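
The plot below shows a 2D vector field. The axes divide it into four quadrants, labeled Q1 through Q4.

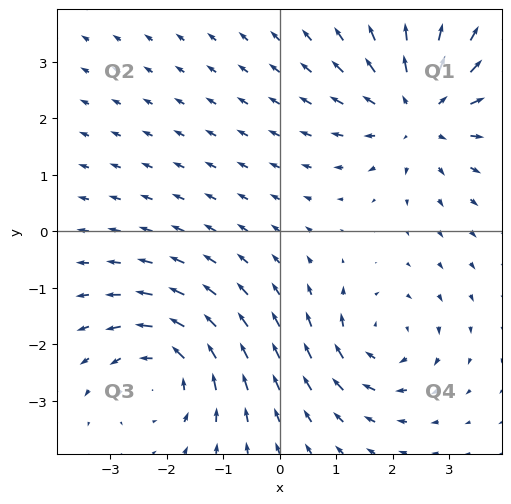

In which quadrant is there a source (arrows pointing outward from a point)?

The source sits at approximately (2.5, 2.1), which lies in quadrant Q1. The divergence there is about +4, positive as expected for a source.

Q1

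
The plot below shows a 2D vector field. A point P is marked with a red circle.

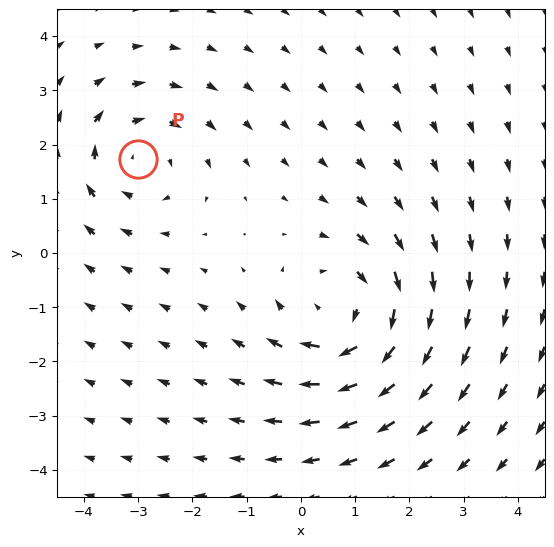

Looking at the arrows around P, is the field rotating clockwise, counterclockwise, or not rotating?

clockwise

Near P at (-3.0, 1.7) the arrows circulate clockwise. The curl (z-component) there is about -3; negative curl means clockwise rotation.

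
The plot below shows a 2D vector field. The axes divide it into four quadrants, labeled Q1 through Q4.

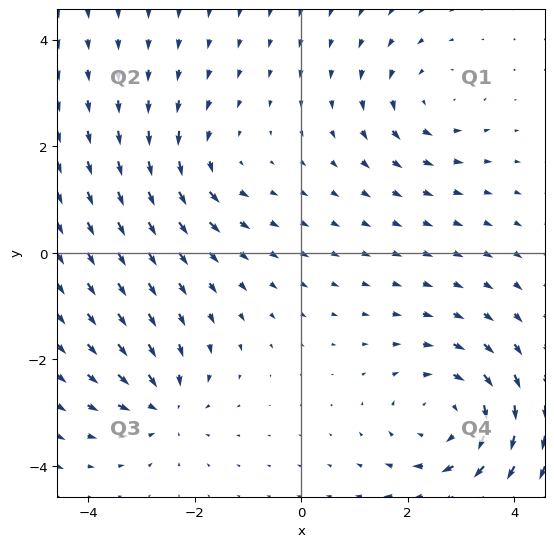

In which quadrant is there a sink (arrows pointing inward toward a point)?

Q3

The sink sits at approximately (-2.6, -2.9), which lies in quadrant Q3. The divergence there is about -4, negative as expected for a sink.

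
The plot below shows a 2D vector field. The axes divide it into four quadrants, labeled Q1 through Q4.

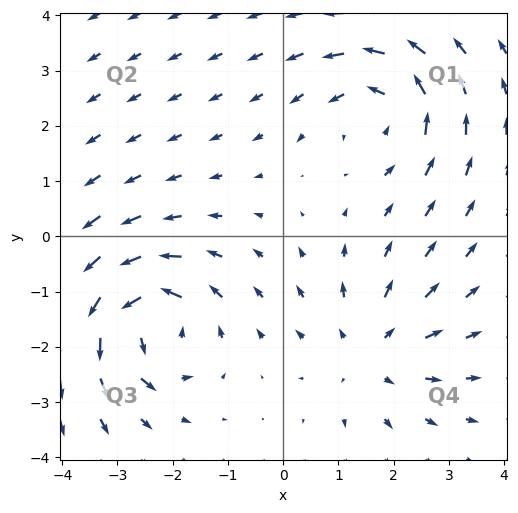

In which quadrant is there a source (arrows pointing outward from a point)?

Q4

The source sits at approximately (1.6, -2.1), which lies in quadrant Q4. The divergence there is about +3, positive as expected for a source.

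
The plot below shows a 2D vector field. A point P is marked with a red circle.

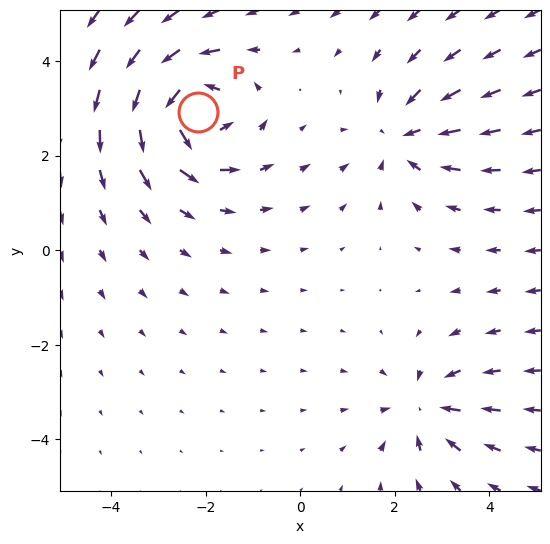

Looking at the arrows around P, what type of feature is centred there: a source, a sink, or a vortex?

At P (-2.2, 2.9) the arrows circulate counterclockwise. Divergence ≈0, curl about +5 — near-zero divergence with nonzero curl is a vortex.

vortex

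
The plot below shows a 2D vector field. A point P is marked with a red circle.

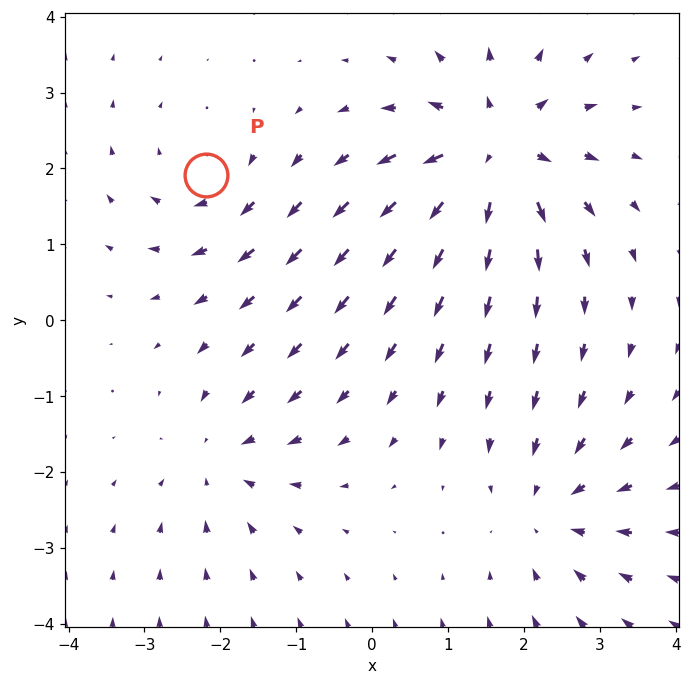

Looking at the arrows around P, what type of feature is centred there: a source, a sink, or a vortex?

vortex

At P (-2.2, 1.9) the arrows circulate clockwise. Divergence ≈0, curl about -3 — near-zero divergence with nonzero curl is a vortex.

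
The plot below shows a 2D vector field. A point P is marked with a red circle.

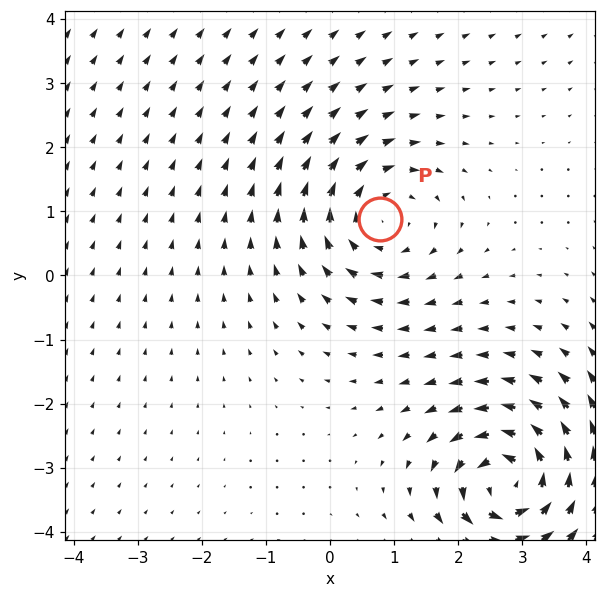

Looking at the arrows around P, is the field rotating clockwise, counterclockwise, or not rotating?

Near P at (0.8, 0.9) the arrows circulate clockwise. The curl (z-component) there is about -3; negative curl means clockwise rotation.

clockwise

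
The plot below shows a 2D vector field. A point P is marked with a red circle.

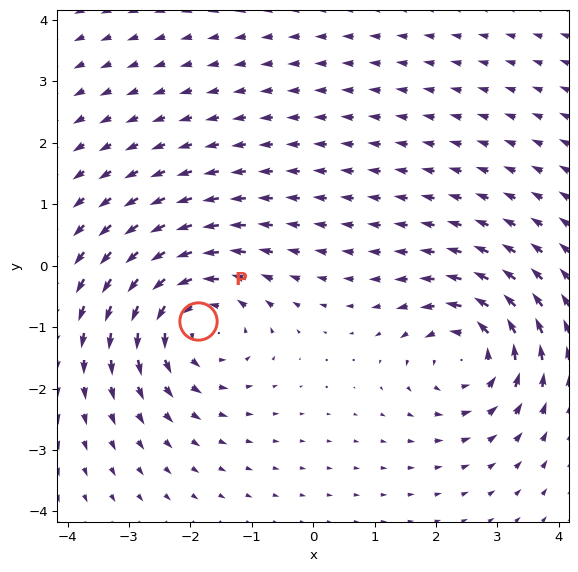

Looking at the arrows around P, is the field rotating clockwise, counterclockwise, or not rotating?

counterclockwise

Near P at (-1.9, -0.9) the arrows circulate counterclockwise. The curl (z-component) there is about +4; positive curl means counterclockwise rotation.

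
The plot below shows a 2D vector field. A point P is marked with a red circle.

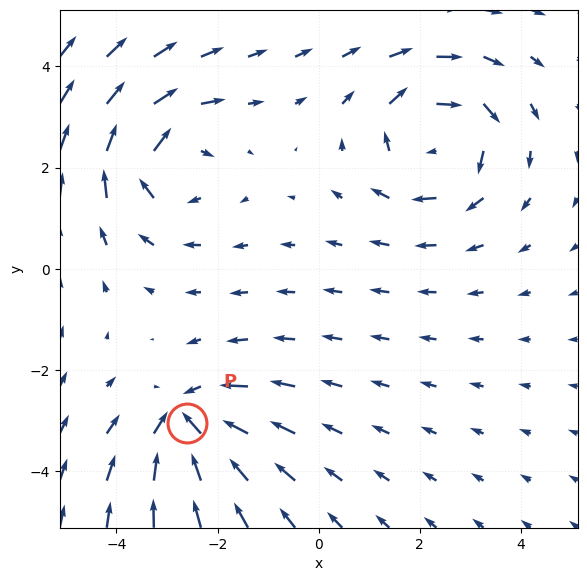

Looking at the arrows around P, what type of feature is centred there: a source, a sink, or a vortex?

At P (-2.6, -3.0) the arrows converge inward. Divergence about -4, curl ≈0 — negative divergence with near-zero curl is a sink.

sink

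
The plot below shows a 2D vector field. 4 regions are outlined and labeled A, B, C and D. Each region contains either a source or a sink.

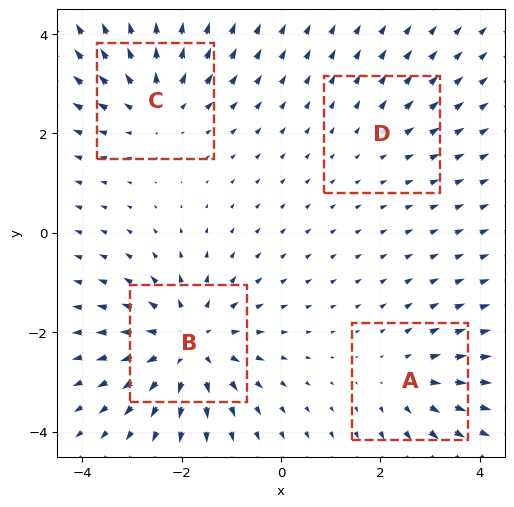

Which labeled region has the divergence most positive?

B

Divergence at each region's feature centre — A: about +3, B: about +6, C: about +4, D: about +2. Region B is most positive.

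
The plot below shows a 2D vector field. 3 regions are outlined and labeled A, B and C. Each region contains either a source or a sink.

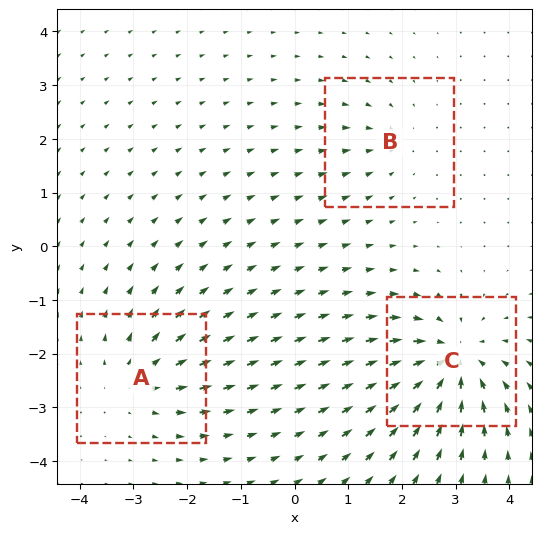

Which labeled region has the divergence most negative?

C

Divergence at each region's feature centre — A: about +4, B: about -2, C: about -6. Region C is most negative.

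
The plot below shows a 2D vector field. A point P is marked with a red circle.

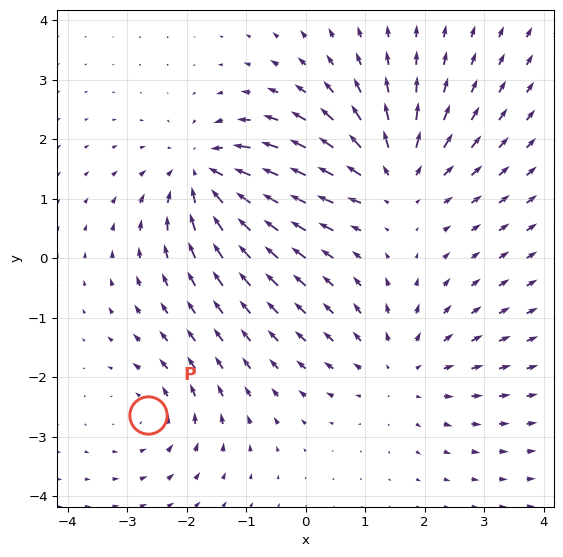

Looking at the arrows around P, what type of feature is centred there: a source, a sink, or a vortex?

vortex

At P (-2.6, -2.6) the arrows circulate counterclockwise. Divergence ≈0, curl about +3 — near-zero divergence with nonzero curl is a vortex.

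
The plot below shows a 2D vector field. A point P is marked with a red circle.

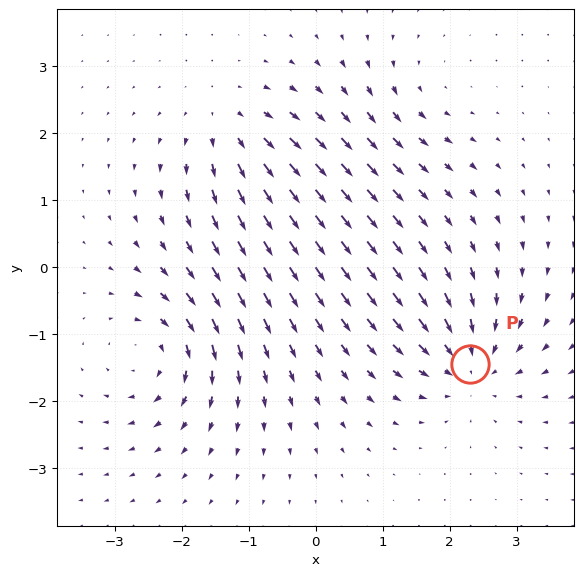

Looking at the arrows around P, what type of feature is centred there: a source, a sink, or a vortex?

sink

At P (2.3, -1.4) the arrows converge inward. Divergence about -6, curl ≈0 — negative divergence with near-zero curl is a sink.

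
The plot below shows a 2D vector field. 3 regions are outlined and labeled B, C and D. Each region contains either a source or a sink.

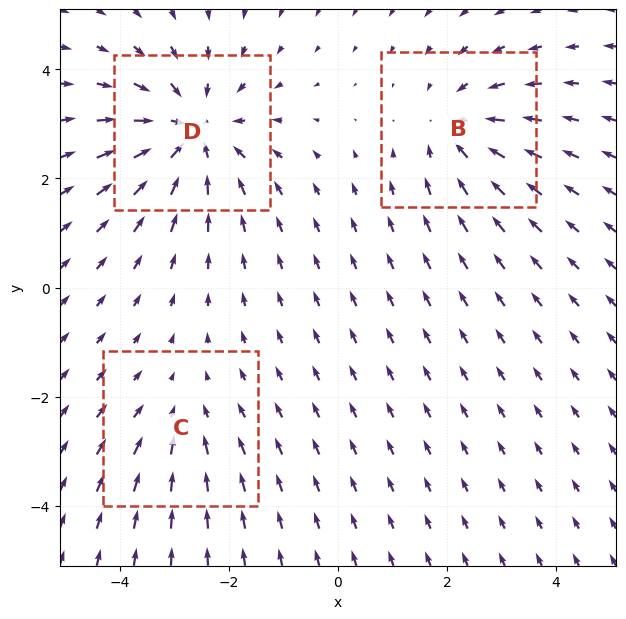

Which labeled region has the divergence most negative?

D

Divergence at each region's feature centre — B: about -3, C: about -2, D: about -4. Region D is most negative.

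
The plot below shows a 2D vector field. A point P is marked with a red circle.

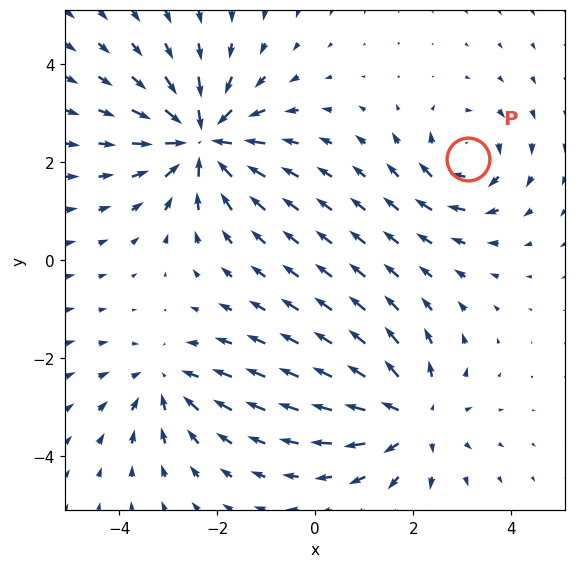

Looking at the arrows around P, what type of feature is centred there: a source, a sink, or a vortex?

At P (3.1, 2.1) the arrows circulate clockwise. Divergence ≈0, curl about -4 — near-zero divergence with nonzero curl is a vortex.

vortex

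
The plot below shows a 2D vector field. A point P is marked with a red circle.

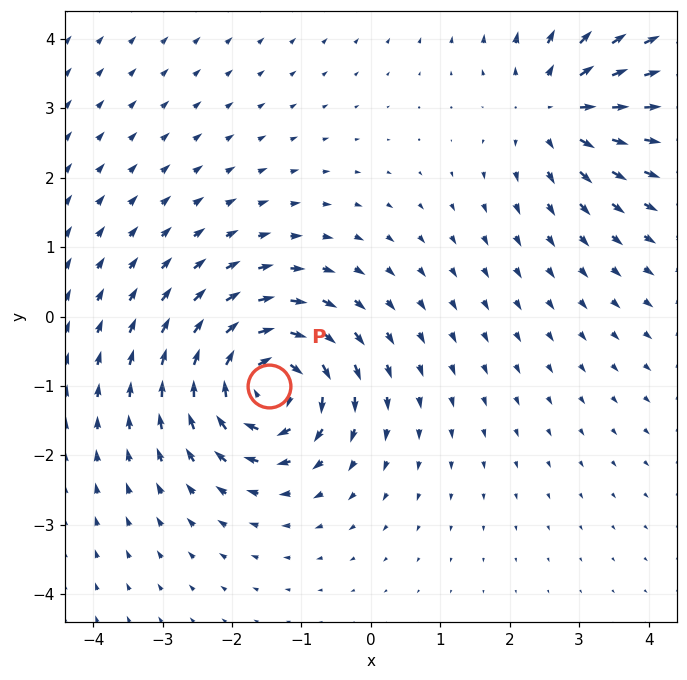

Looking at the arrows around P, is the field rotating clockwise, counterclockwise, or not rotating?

clockwise

Near P at (-1.5, -1.0) the arrows circulate clockwise. The curl (z-component) there is about -5; negative curl means clockwise rotation.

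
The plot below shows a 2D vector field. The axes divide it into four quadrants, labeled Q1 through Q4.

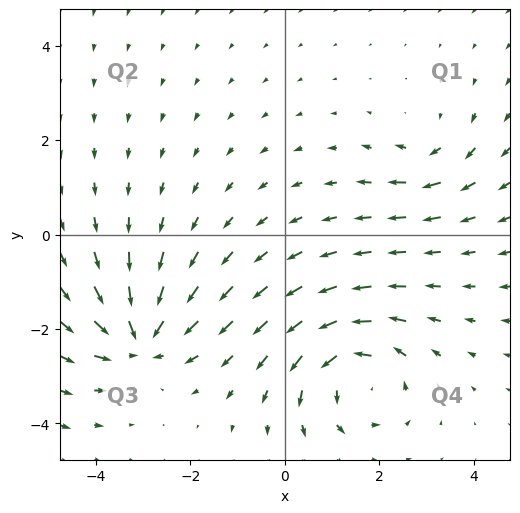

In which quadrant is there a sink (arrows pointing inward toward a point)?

The sink sits at approximately (-3.1, -2.2), which lies in quadrant Q3. The divergence there is about -6, negative as expected for a sink.

Q3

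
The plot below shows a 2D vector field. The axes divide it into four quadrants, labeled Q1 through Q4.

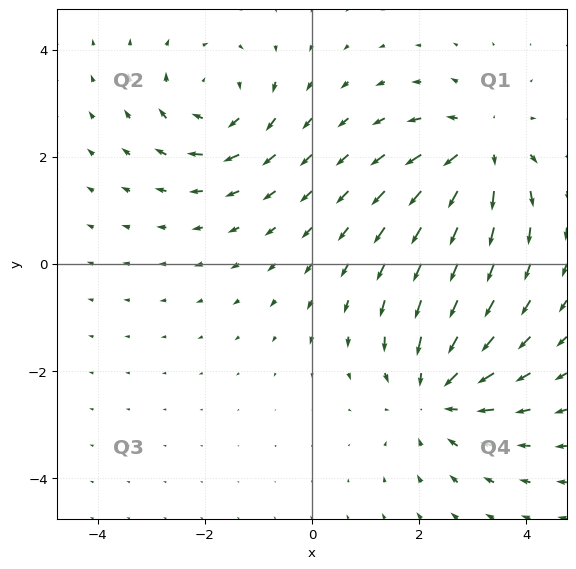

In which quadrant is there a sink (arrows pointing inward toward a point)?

Q4

The sink sits at approximately (2.3, -2.4), which lies in quadrant Q4. The divergence there is about -3, negative as expected for a sink.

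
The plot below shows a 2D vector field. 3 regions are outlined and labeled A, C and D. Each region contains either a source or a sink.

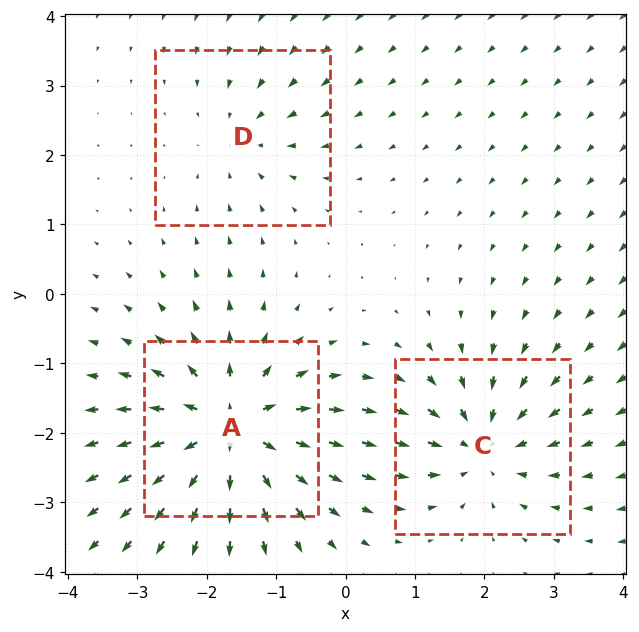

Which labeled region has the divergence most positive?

A

Divergence at each region's feature centre — A: about +6, C: about -4, D: about -2. Region A is most positive.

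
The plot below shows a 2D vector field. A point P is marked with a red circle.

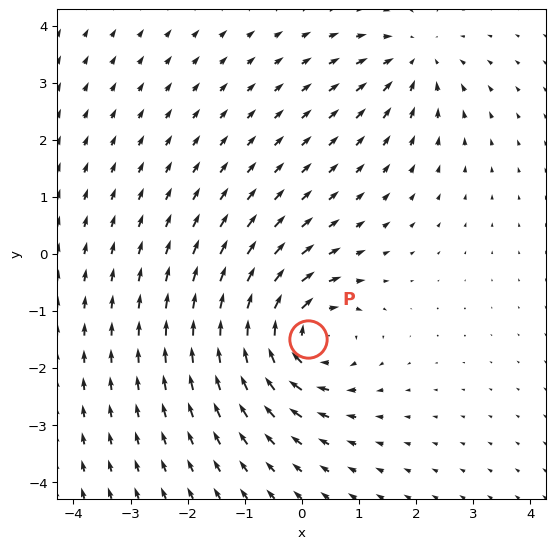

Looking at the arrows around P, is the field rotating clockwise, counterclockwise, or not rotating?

clockwise

Near P at (0.1, -1.5) the arrows circulate clockwise. The curl (z-component) there is about -5; negative curl means clockwise rotation.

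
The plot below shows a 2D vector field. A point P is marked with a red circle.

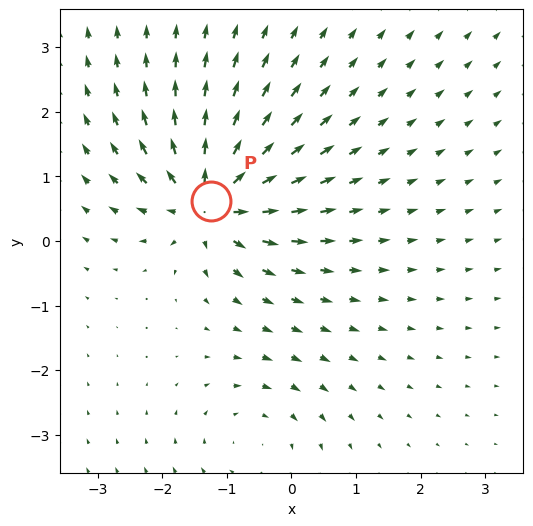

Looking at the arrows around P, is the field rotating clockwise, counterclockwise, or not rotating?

Near P at (-1.2, 0.6) the arrows show no circulation. The curl there is ≈0.

not rotating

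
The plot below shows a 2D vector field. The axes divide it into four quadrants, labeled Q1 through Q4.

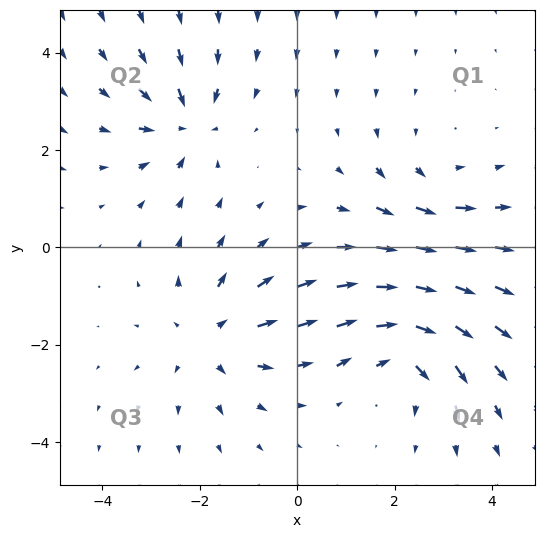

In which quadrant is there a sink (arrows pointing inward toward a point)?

Q2

The sink sits at approximately (-2.3, 2.5), which lies in quadrant Q2. The divergence there is about -5, negative as expected for a sink.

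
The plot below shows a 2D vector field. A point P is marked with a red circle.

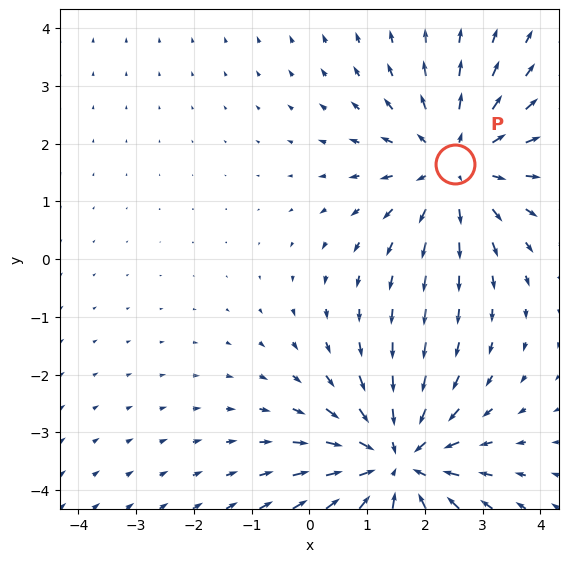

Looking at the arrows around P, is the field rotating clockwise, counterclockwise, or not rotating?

not rotating

Near P at (2.5, 1.6) the arrows show no circulation. The curl there is ≈0.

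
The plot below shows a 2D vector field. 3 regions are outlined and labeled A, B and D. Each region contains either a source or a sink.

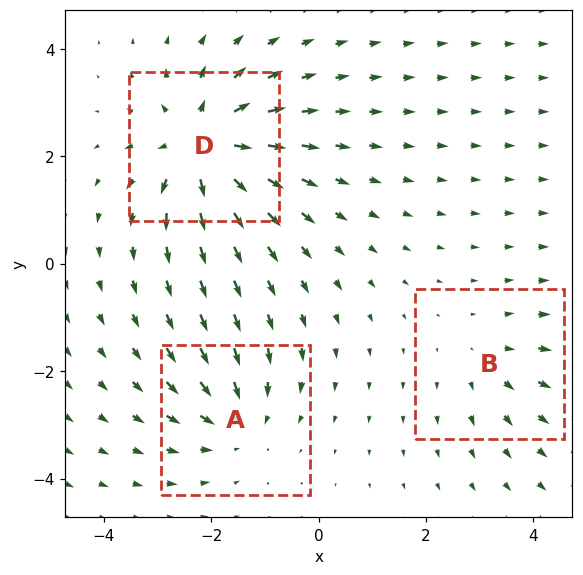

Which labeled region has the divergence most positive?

Divergence at each region's feature centre — A: about -3, B: about +2, D: about +5. Region D is most positive.

D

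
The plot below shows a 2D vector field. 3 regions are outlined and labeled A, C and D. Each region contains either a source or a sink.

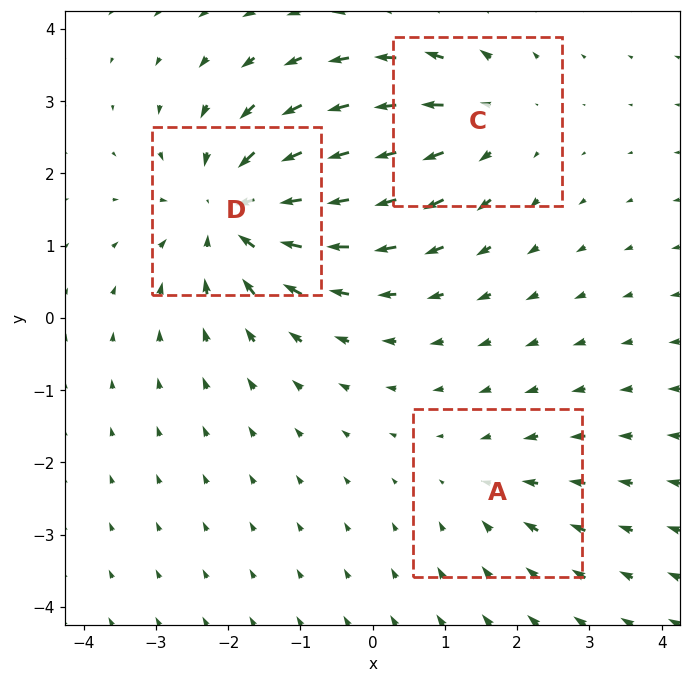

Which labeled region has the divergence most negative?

D

Divergence at each region's feature centre — A: about -2, C: about +3, D: about -5. Region D is most negative.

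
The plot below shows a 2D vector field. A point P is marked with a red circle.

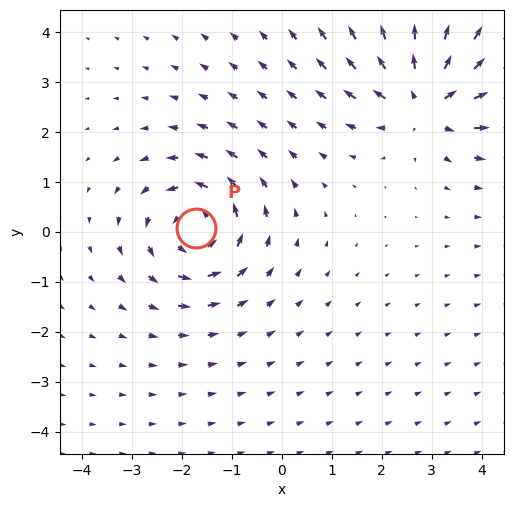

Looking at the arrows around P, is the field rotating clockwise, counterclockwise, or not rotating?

counterclockwise

Near P at (-1.7, 0.1) the arrows circulate counterclockwise. The curl (z-component) there is about +5; positive curl means counterclockwise rotation.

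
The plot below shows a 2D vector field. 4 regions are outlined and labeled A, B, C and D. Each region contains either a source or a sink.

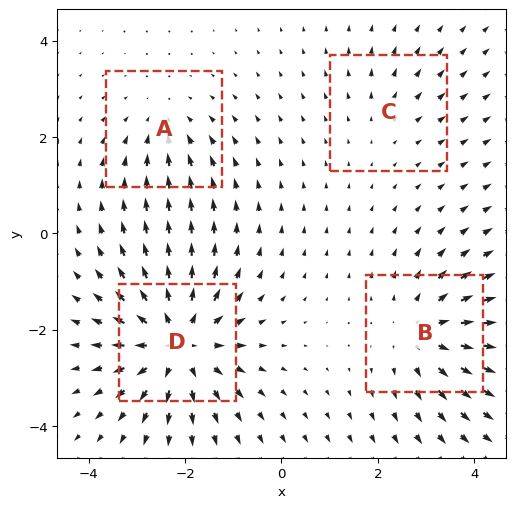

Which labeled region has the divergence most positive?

D

Divergence at each region's feature centre — A: about -3, B: about +4, C: about +2, D: about +7. Region D is most positive.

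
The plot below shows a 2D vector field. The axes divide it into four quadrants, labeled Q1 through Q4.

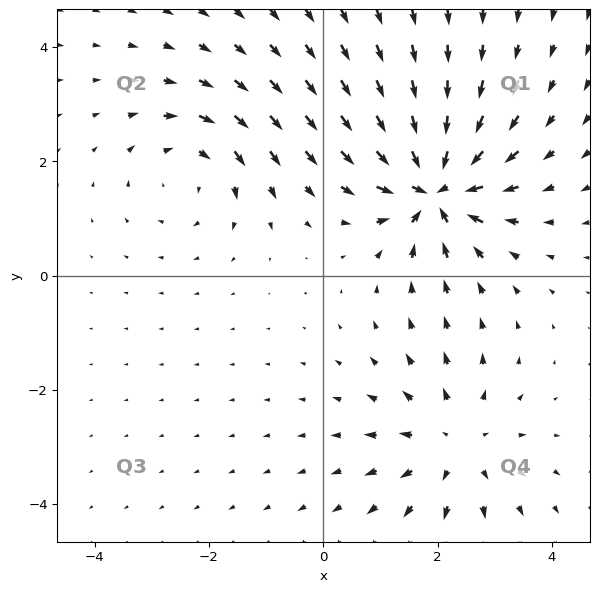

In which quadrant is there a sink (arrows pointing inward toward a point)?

The sink sits at approximately (1.9, 1.5), which lies in quadrant Q1. The divergence there is about -7, negative as expected for a sink.

Q1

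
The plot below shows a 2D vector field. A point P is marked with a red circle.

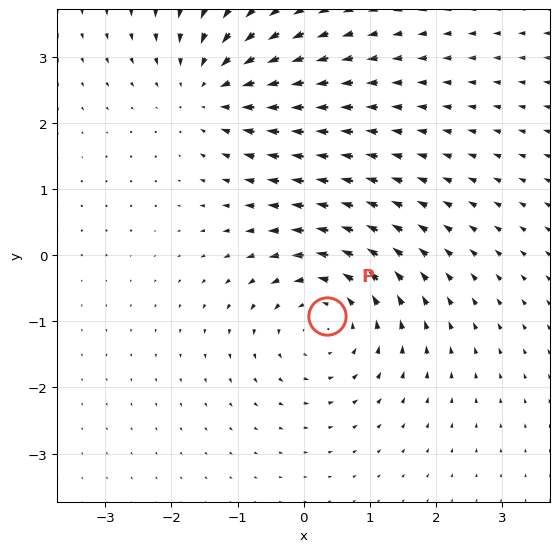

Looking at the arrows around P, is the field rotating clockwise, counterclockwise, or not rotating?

counterclockwise

Near P at (0.4, -0.9) the arrows circulate counterclockwise. The curl (z-component) there is about +3; positive curl means counterclockwise rotation.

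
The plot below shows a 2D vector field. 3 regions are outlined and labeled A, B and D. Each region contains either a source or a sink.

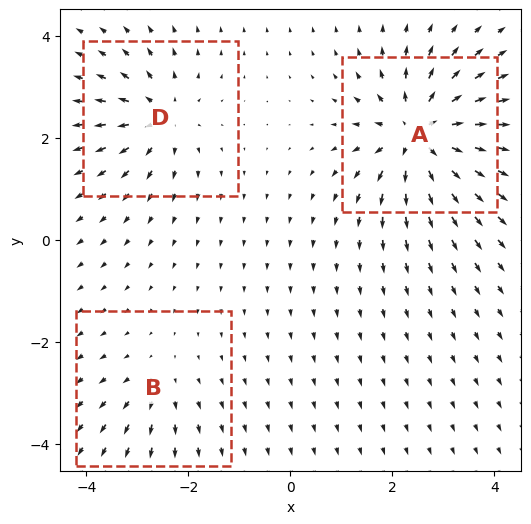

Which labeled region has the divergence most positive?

A

Divergence at each region's feature centre — A: about +6, B: about +2, D: about +4. Region A is most positive.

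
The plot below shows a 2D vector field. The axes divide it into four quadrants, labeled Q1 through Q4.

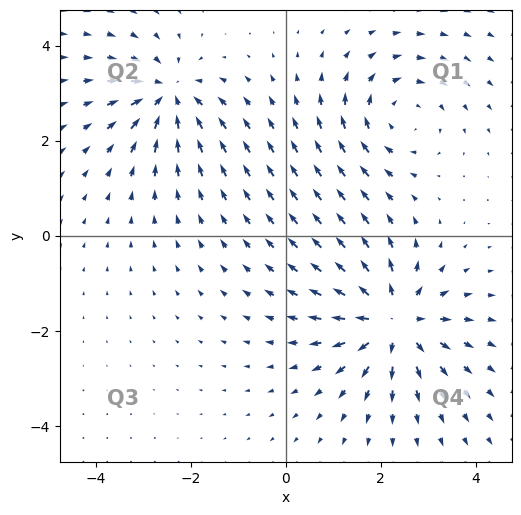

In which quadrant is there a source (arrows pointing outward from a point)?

The source sits at approximately (2.3, -1.8), which lies in quadrant Q4. The divergence there is about +4, positive as expected for a source.

Q4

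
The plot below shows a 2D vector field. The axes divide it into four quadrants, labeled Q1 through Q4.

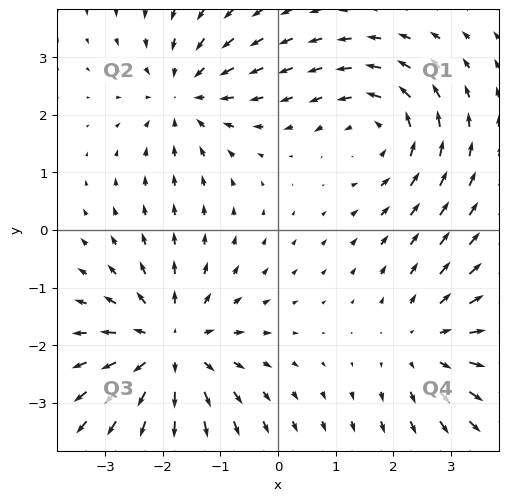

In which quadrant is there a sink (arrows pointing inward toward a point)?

The sink sits at approximately (-1.6, 2.4), which lies in quadrant Q2. The divergence there is about -3, negative as expected for a sink.

Q2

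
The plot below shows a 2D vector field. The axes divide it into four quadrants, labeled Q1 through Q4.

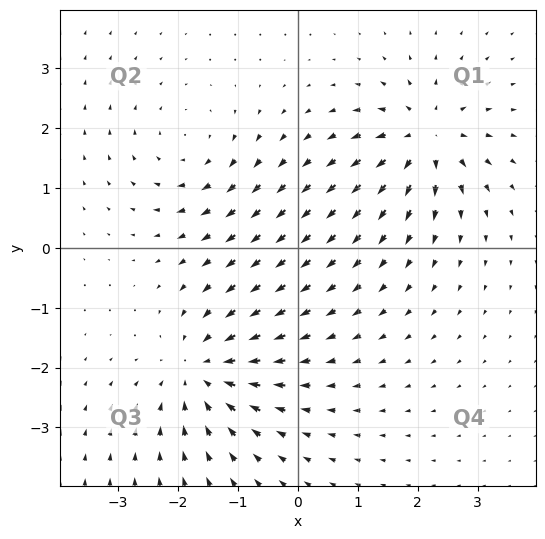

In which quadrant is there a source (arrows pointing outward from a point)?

The source sits at approximately (2.1, 1.8), which lies in quadrant Q1. The divergence there is about +5, positive as expected for a source.

Q1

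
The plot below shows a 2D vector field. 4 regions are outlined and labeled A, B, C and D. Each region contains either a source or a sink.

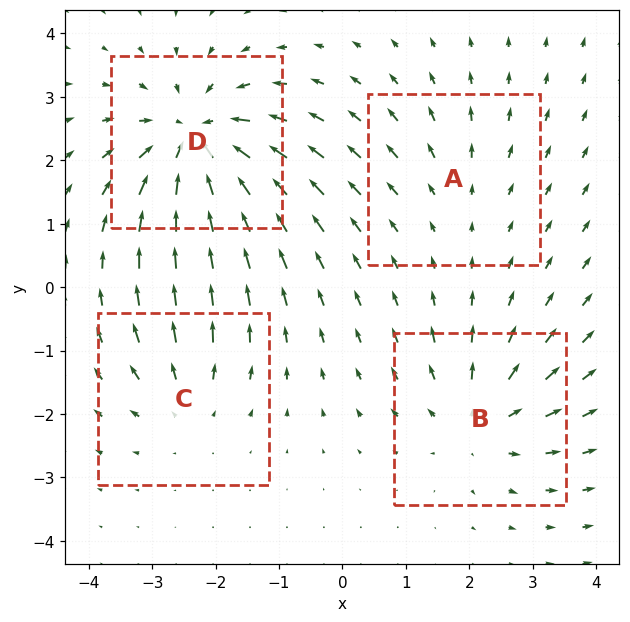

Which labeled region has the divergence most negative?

D

Divergence at each region's feature centre — A: about +2, B: about +5, C: about +4, D: about -7. Region D is most negative.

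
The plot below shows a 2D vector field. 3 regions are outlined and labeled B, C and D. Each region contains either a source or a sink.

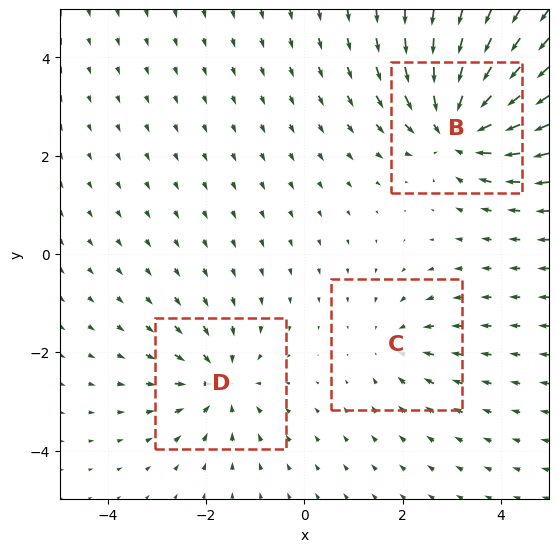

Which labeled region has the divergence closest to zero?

C

Divergence at each region's feature centre — B: about -5, C: about -2, D: about -3. Region C is closest to zero.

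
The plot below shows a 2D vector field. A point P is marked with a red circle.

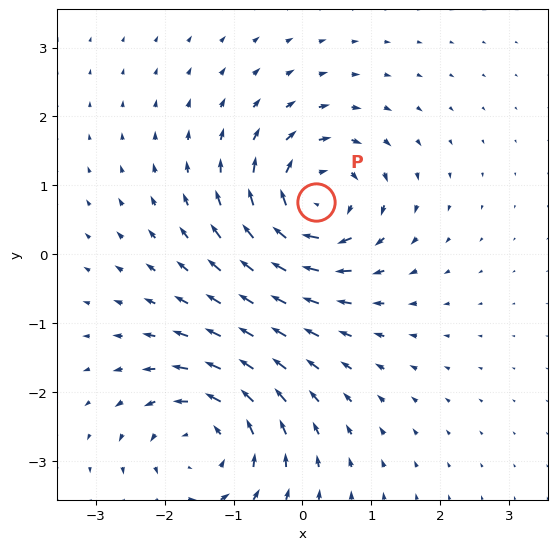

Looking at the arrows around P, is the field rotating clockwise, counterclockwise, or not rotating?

clockwise

Near P at (0.2, 0.8) the arrows circulate clockwise. The curl (z-component) there is about -7; negative curl means clockwise rotation.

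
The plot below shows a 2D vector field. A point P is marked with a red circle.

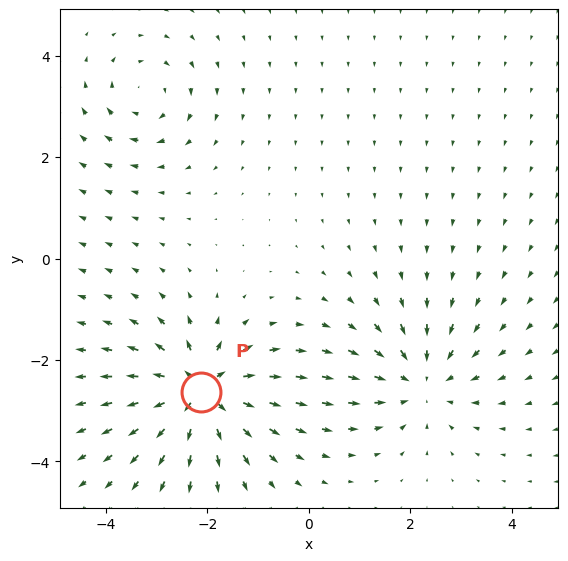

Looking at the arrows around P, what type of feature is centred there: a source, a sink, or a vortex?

At P (-2.1, -2.6) the arrows spread outward. Divergence about +7, curl ≈0 — positive divergence with near-zero curl is a source.

source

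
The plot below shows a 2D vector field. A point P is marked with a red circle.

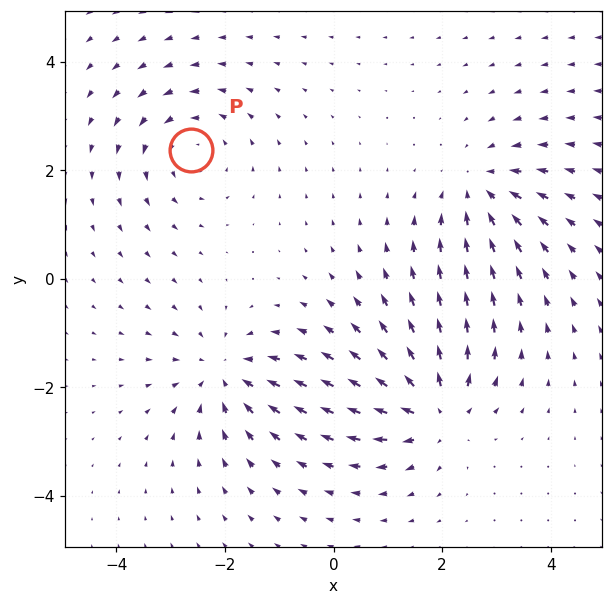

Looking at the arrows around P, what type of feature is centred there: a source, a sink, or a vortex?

At P (-2.6, 2.4) the arrows circulate counterclockwise. Divergence ≈0, curl about +4 — near-zero divergence with nonzero curl is a vortex.

vortex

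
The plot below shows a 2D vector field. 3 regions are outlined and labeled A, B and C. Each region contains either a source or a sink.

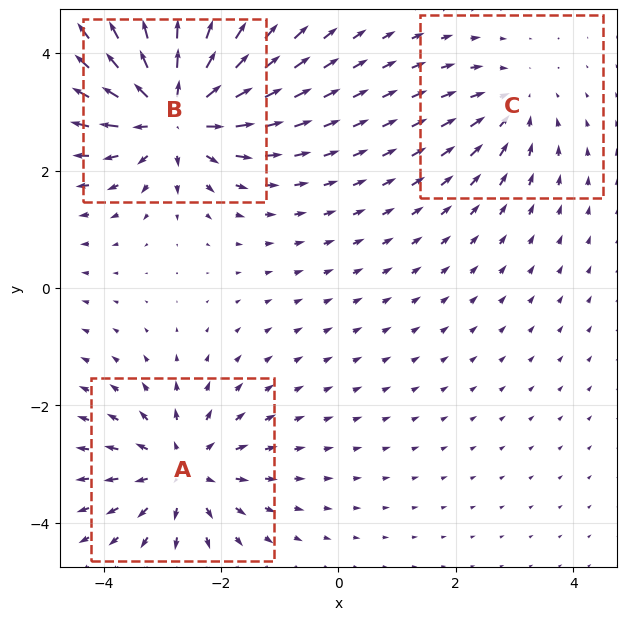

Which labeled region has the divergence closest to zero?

C

Divergence at each region's feature centre — A: about +4, B: about +6, C: about -2. Region C is closest to zero.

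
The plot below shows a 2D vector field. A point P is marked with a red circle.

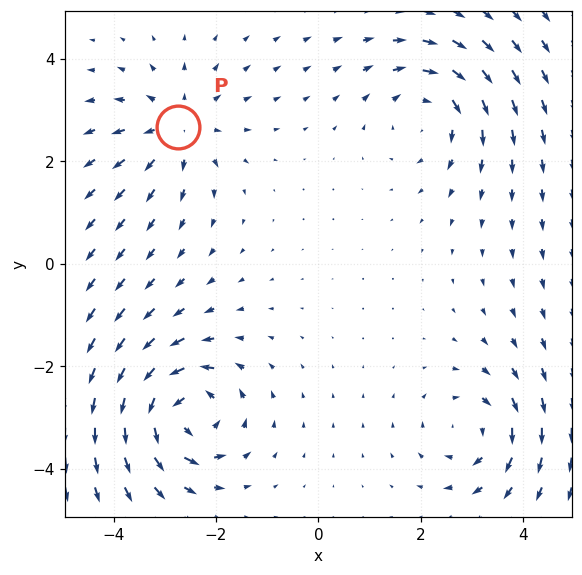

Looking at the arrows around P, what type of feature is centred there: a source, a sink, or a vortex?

source

At P (-2.7, 2.7) the arrows spread outward. Divergence about +4, curl ≈0 — positive divergence with near-zero curl is a source.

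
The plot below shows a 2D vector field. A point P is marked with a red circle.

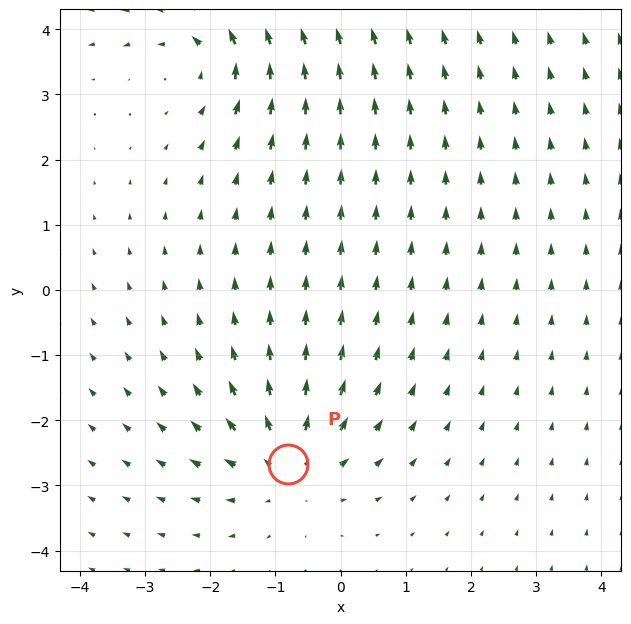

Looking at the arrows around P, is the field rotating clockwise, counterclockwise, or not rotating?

not rotating

Near P at (-0.8, -2.7) the arrows show no circulation. The curl there is ≈0.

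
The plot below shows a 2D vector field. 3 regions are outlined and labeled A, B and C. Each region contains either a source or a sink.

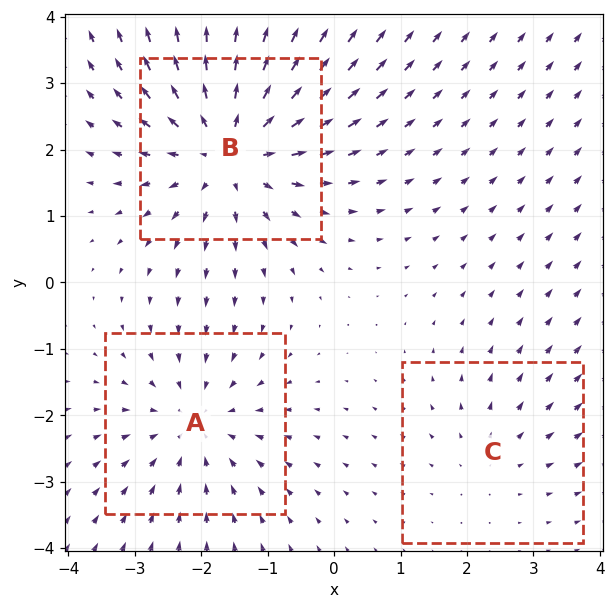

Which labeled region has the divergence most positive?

B

Divergence at each region's feature centre — A: about -3, B: about +4, C: about +2. Region B is most positive.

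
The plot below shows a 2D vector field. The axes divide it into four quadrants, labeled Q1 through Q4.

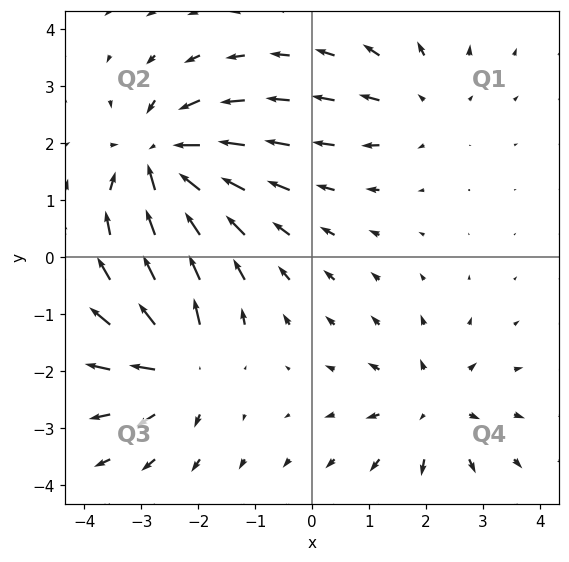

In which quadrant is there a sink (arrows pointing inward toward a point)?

Q2

The sink sits at approximately (-2.6, 1.7), which lies in quadrant Q2. The divergence there is about -6, negative as expected for a sink.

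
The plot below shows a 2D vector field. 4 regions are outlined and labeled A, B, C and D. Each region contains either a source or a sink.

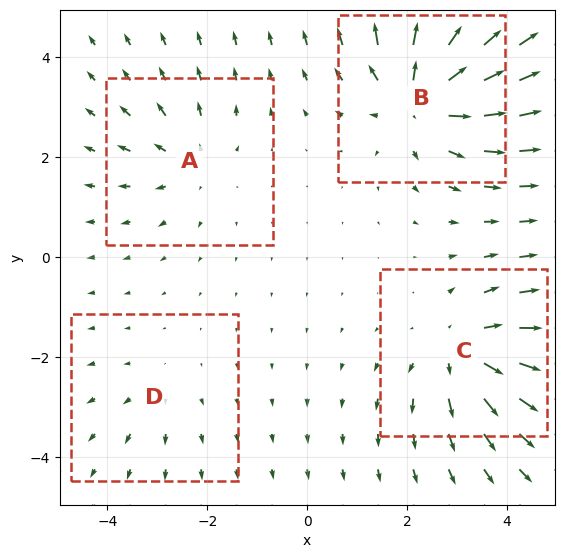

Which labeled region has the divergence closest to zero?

Divergence at each region's feature centre — A: about +3, B: about +7, C: about +5, D: about +2. Region D is closest to zero.

D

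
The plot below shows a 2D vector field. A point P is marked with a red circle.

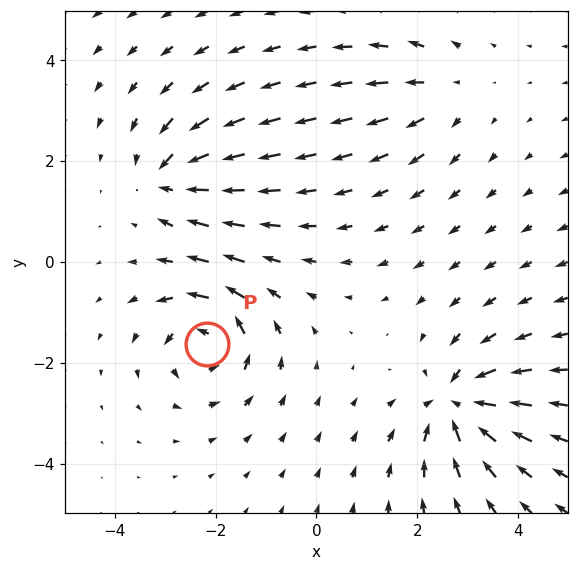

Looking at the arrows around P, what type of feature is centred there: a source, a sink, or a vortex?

At P (-2.2, -1.6) the arrows circulate counterclockwise. Divergence ≈0, curl about +6 — near-zero divergence with nonzero curl is a vortex.

vortex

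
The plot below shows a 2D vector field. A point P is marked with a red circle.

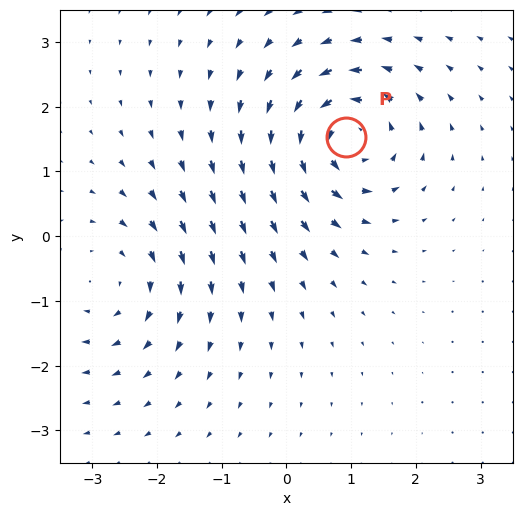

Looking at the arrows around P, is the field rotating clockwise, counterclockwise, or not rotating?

counterclockwise

Near P at (0.9, 1.5) the arrows circulate counterclockwise. The curl (z-component) there is about +6; positive curl means counterclockwise rotation.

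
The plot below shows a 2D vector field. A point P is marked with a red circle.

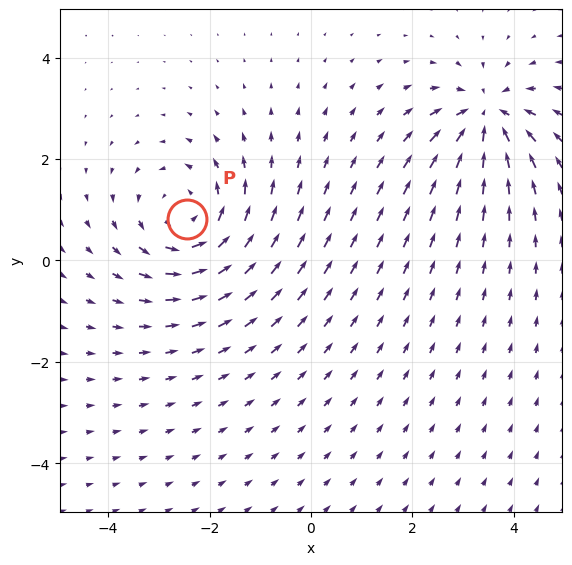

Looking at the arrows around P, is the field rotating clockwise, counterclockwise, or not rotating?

Near P at (-2.4, 0.8) the arrows circulate counterclockwise. The curl (z-component) there is about +4; positive curl means counterclockwise rotation.

counterclockwise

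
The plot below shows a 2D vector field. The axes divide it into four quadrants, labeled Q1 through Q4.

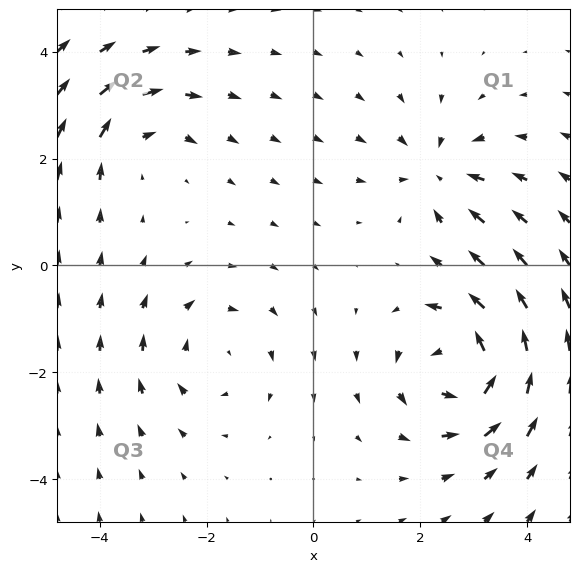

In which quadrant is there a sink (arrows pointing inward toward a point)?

The sink sits at approximately (2.4, 1.7), which lies in quadrant Q1. The divergence there is about -3, negative as expected for a sink.

Q1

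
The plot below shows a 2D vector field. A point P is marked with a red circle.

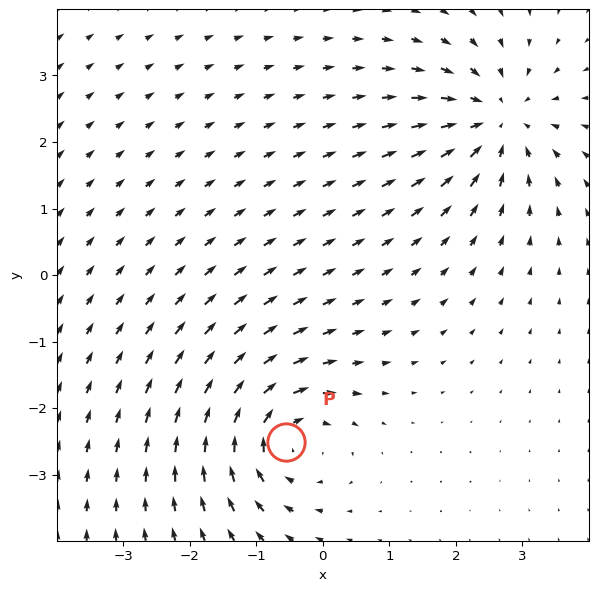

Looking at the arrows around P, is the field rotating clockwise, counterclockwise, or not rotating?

clockwise

Near P at (-0.6, -2.5) the arrows circulate clockwise. The curl (z-component) there is about -4; negative curl means clockwise rotation.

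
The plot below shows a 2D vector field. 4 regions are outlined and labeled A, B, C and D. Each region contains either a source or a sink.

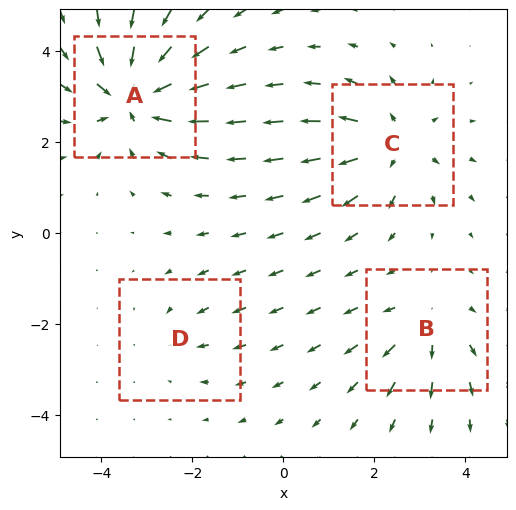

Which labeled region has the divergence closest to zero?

D

Divergence at each region's feature centre — A: about -7, B: about +4, C: about +5, D: about -2. Region D is closest to zero.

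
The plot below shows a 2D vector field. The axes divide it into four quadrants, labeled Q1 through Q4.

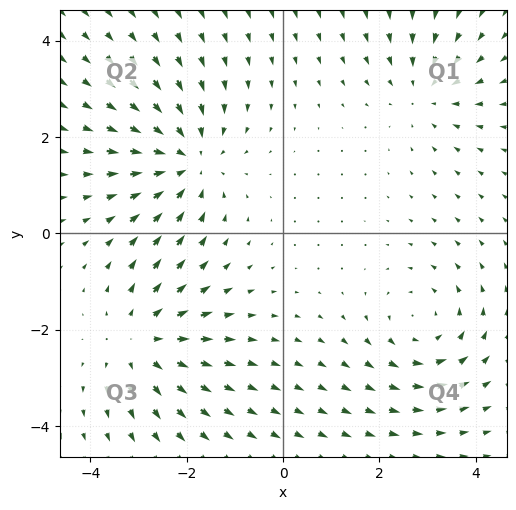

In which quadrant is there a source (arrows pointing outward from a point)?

Q3

The source sits at approximately (-2.9, -2.2), which lies in quadrant Q3. The divergence there is about +4, positive as expected for a source.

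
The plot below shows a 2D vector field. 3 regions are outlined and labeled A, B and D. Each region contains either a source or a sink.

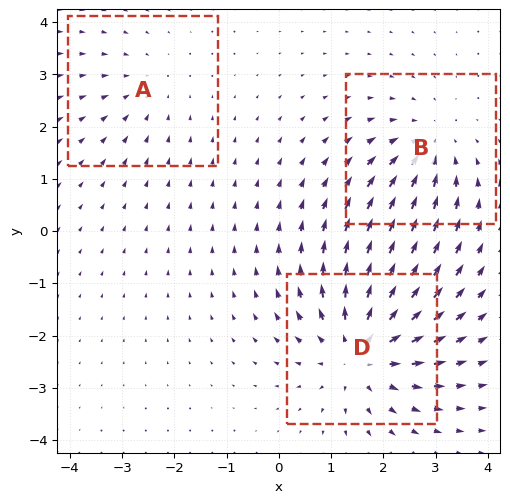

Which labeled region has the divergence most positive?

D

Divergence at each region's feature centre — A: about -2, B: about -3, D: about +4. Region D is most positive.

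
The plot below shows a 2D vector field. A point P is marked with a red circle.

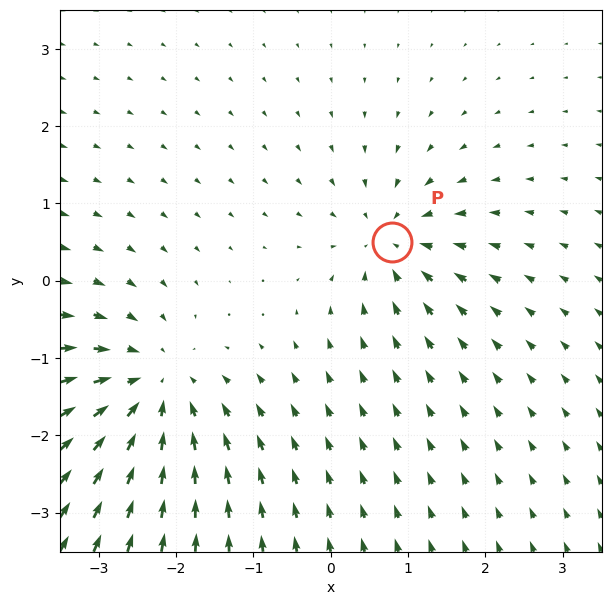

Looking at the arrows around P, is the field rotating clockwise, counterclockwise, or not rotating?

Near P at (0.8, 0.5) the arrows show no circulation. The curl there is ≈0.

not rotating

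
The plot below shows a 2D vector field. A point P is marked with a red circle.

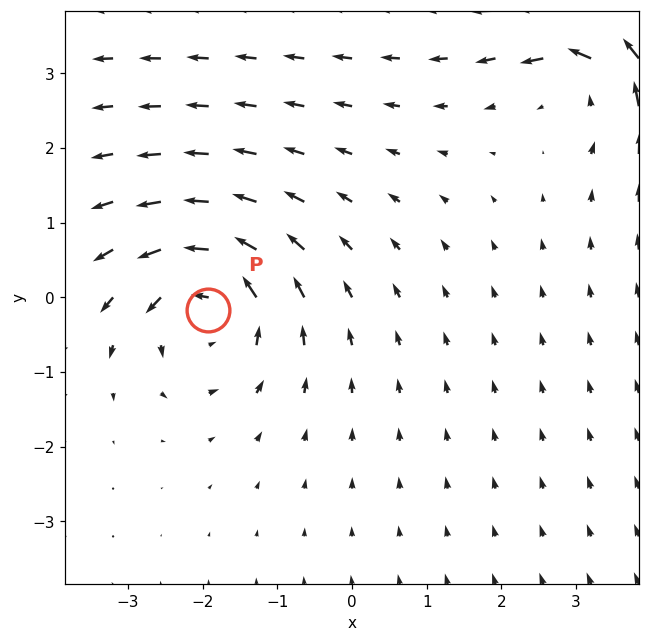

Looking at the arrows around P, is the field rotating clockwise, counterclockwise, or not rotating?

Near P at (-1.9, -0.2) the arrows circulate counterclockwise. The curl (z-component) there is about +4; positive curl means counterclockwise rotation.

counterclockwise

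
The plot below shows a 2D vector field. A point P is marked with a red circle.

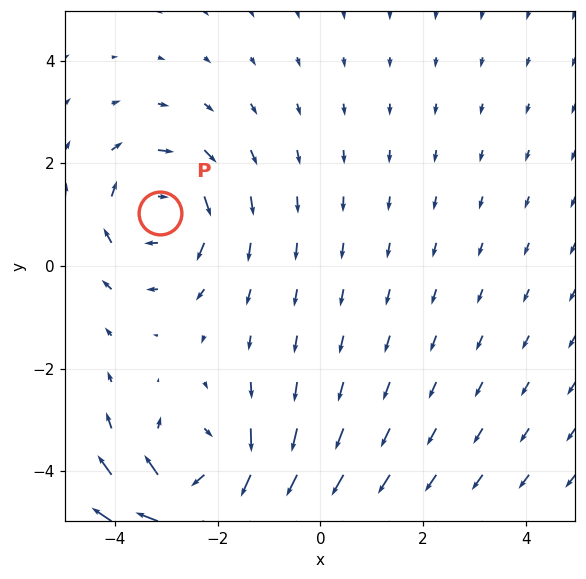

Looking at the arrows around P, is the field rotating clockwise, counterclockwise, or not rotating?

clockwise

Near P at (-3.1, 1.0) the arrows circulate clockwise. The curl (z-component) there is about -3; negative curl means clockwise rotation.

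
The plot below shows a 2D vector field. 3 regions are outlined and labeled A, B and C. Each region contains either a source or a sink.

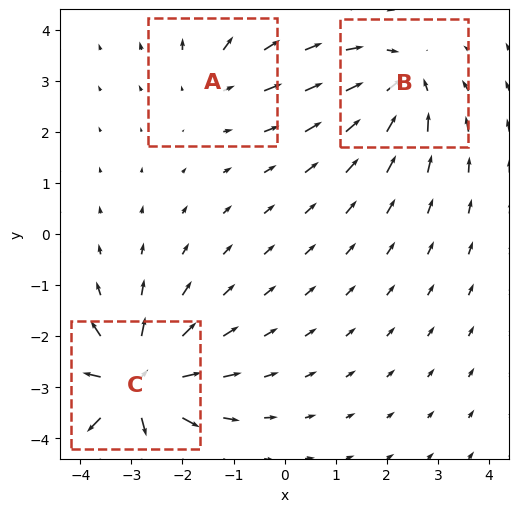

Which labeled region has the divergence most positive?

Divergence at each region's feature centre — A: about +2, B: about -4, C: about +6. Region C is most positive.

C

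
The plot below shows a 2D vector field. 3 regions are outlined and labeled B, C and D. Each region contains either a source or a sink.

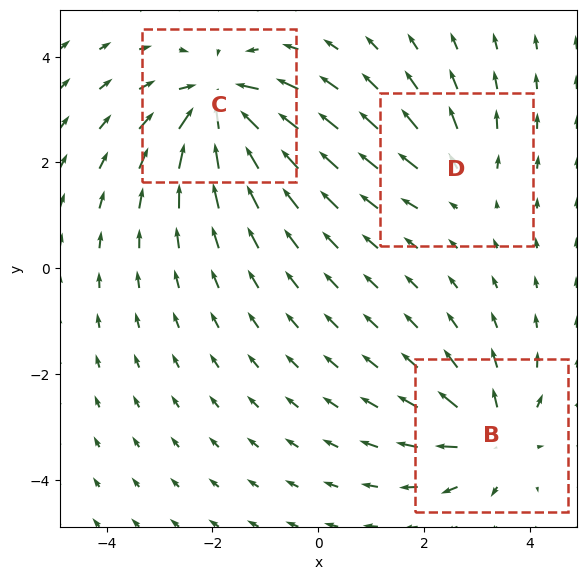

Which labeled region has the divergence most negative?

Divergence at each region's feature centre — B: about +4, C: about -6, D: about +2. Region C is most negative.

C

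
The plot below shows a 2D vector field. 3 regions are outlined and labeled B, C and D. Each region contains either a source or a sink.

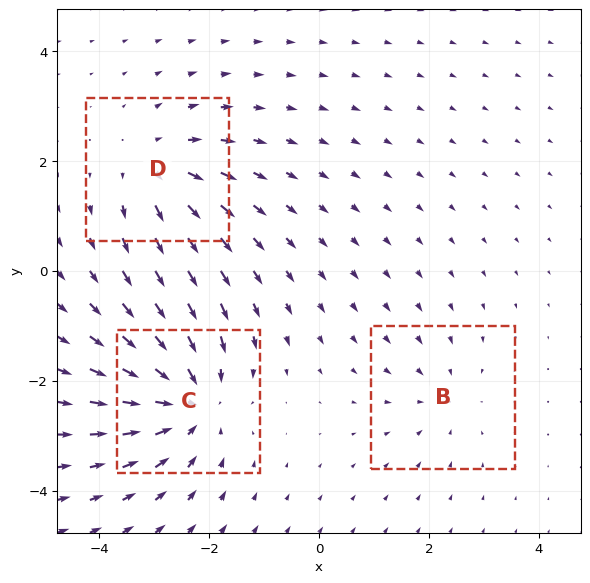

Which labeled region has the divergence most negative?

Divergence at each region's feature centre — B: about -2, C: about -5, D: about +3. Region C is most negative.

C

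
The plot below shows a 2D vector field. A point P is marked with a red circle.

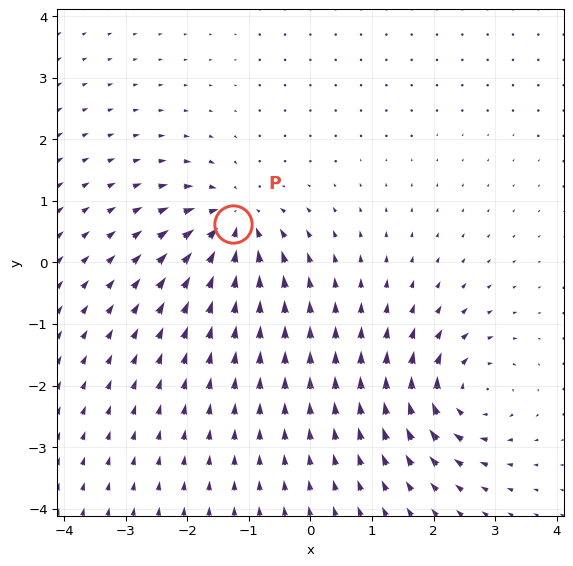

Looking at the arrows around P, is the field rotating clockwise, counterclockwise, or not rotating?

Near P at (-1.3, 0.6) the arrows show no circulation. The curl there is ≈0.

not rotating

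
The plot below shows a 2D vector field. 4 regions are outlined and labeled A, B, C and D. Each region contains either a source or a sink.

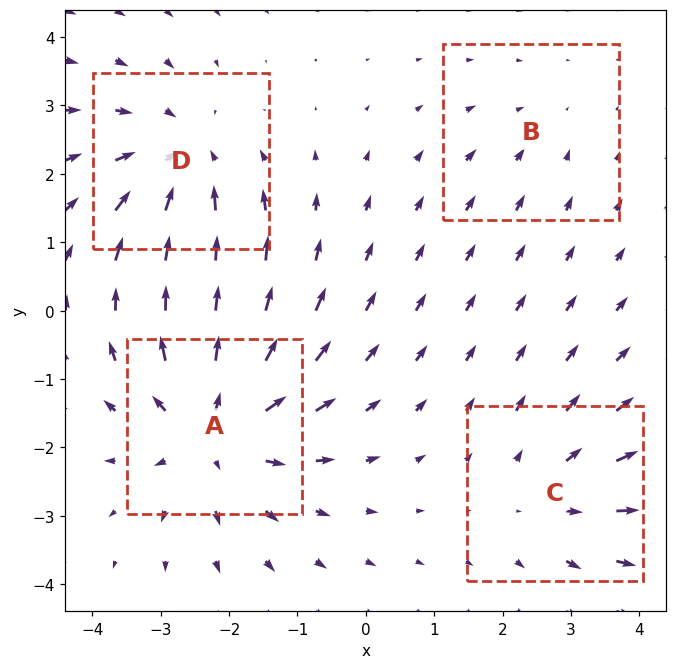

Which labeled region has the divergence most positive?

Divergence at each region's feature centre — A: about +6, B: about -2, C: about +3, D: about -5. Region A is most positive.

A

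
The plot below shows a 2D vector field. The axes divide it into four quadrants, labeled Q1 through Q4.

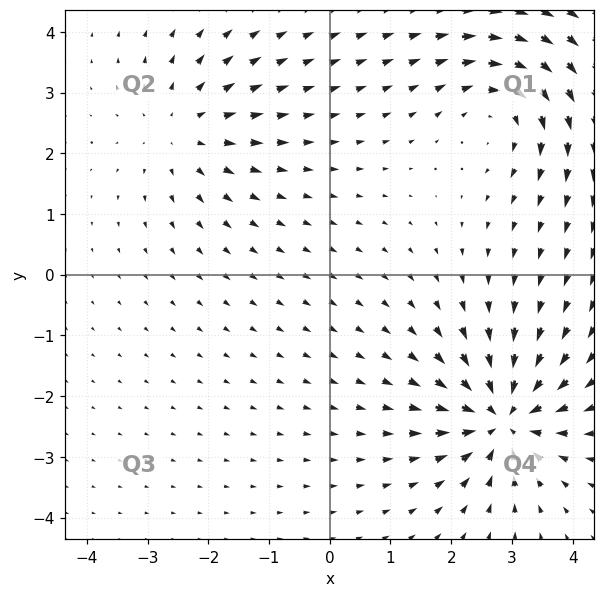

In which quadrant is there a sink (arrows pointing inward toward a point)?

Q4

The sink sits at approximately (2.8, -2.4), which lies in quadrant Q4. The divergence there is about -6, negative as expected for a sink.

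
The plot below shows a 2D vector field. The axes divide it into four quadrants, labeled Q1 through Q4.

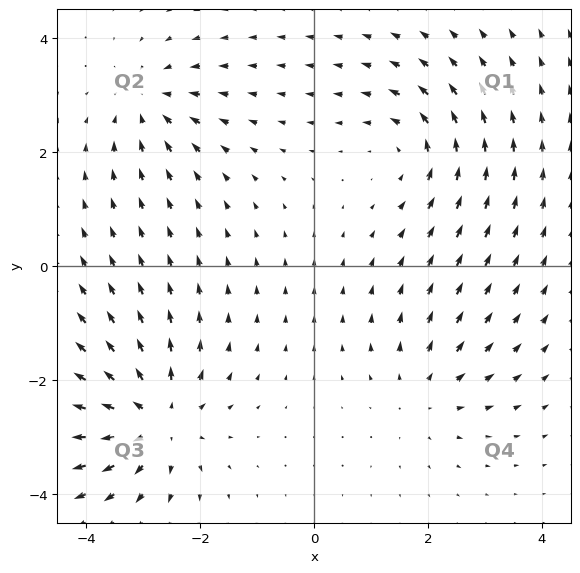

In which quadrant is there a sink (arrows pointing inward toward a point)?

The sink sits at approximately (-2.9, 2.9), which lies in quadrant Q2. The divergence there is about -4, negative as expected for a sink.

Q2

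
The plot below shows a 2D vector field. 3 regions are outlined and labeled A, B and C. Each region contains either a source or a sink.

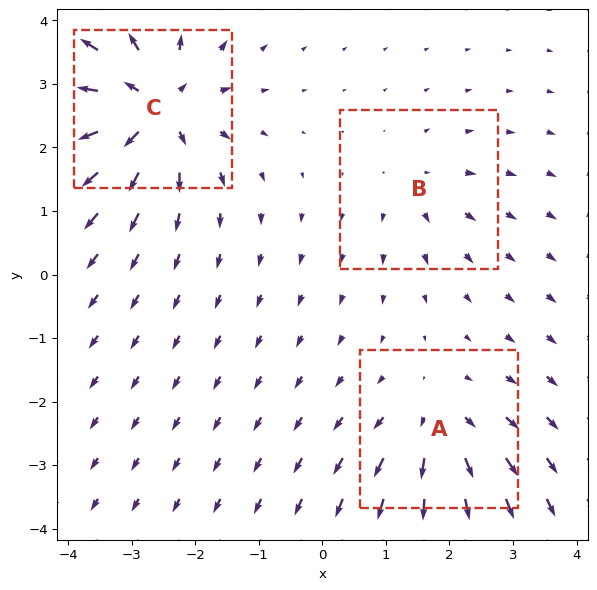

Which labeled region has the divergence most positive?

Divergence at each region's feature centre — A: about +4, B: about +3, C: about +7. Region C is most positive.

C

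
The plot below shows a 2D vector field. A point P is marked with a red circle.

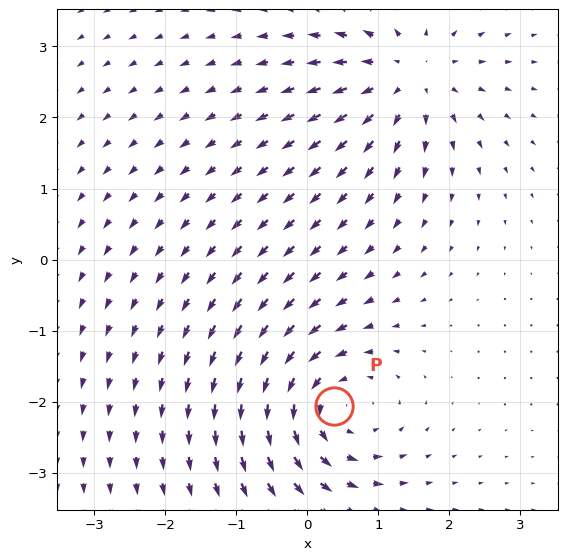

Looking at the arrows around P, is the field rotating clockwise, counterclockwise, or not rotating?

counterclockwise

Near P at (0.4, -2.1) the arrows circulate counterclockwise. The curl (z-component) there is about +4; positive curl means counterclockwise rotation.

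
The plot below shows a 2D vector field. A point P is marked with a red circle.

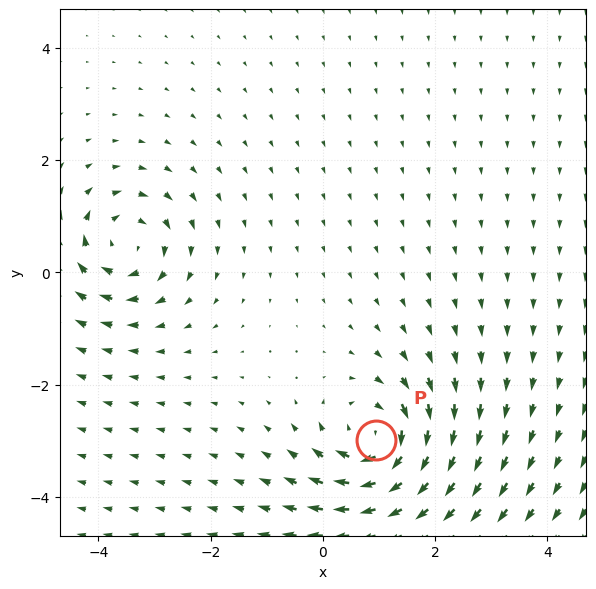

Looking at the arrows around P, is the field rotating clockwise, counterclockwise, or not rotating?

Near P at (1.0, -3.0) the arrows circulate clockwise. The curl (z-component) there is about -6; negative curl means clockwise rotation.

clockwise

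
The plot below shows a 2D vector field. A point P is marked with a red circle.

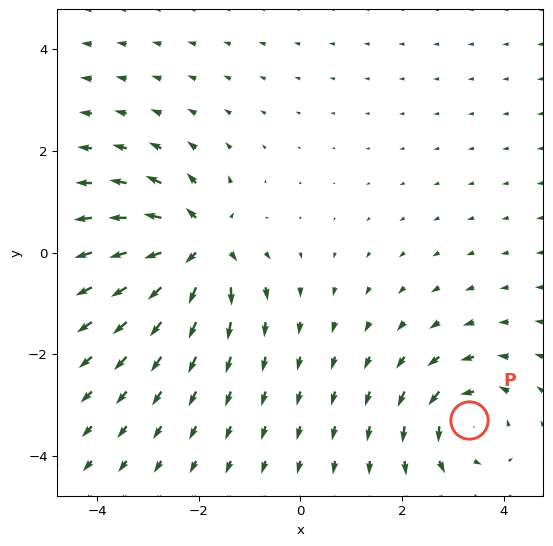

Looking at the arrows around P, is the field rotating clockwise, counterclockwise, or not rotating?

Near P at (3.3, -3.3) the arrows circulate counterclockwise. The curl (z-component) there is about +4; positive curl means counterclockwise rotation.

counterclockwise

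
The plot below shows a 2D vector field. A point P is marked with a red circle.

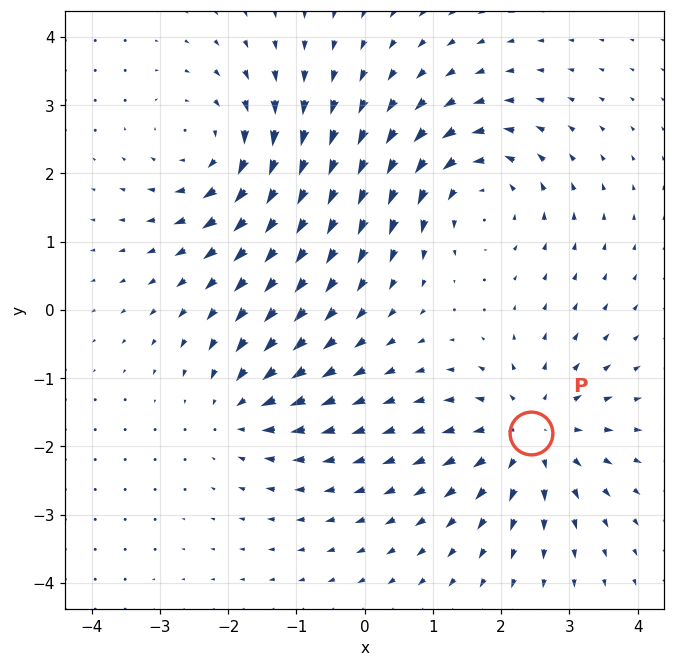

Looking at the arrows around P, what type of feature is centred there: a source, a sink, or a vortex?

At P (2.4, -1.8) the arrows spread outward. Divergence about +5, curl ≈0 — positive divergence with near-zero curl is a source.

source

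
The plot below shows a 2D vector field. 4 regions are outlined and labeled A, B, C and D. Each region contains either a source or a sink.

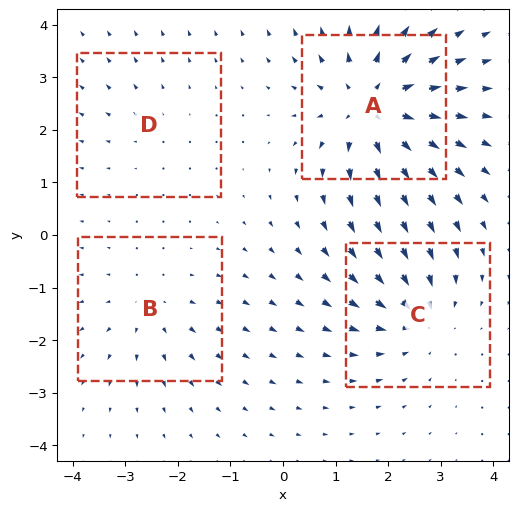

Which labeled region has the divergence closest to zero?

Divergence at each region's feature centre — A: about +7, B: about +3, C: about -4, D: about +2. Region D is closest to zero.

D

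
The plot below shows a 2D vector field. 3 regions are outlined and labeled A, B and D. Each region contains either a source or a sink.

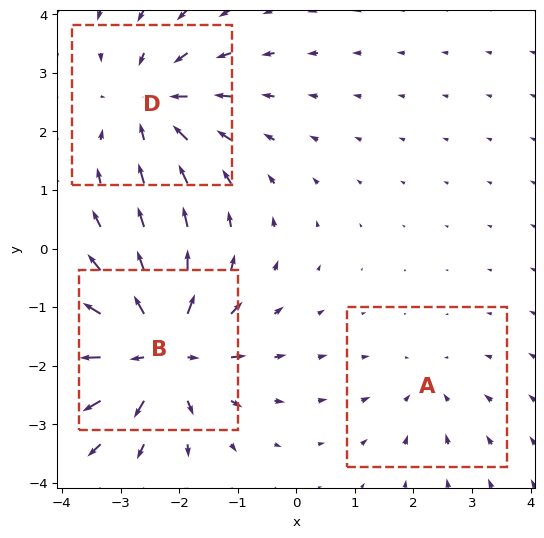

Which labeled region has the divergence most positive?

Divergence at each region's feature centre — A: about -2, B: about +5, D: about -3. Region B is most positive.

B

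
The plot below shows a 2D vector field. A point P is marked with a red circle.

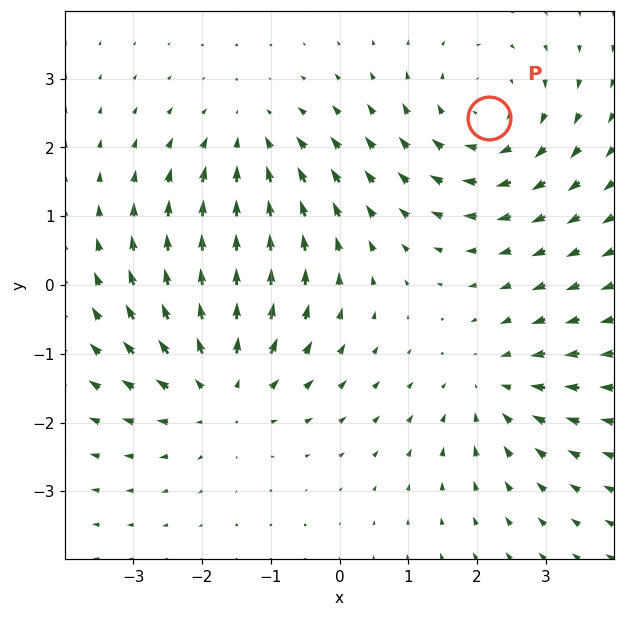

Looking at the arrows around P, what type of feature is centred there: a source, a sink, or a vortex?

vortex

At P (2.2, 2.4) the arrows circulate clockwise. Divergence ≈0, curl about -3 — near-zero divergence with nonzero curl is a vortex.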